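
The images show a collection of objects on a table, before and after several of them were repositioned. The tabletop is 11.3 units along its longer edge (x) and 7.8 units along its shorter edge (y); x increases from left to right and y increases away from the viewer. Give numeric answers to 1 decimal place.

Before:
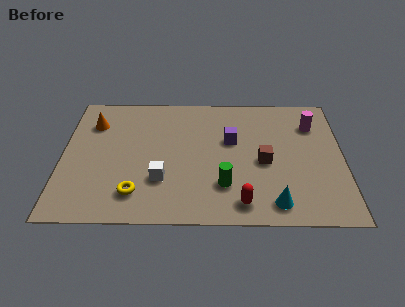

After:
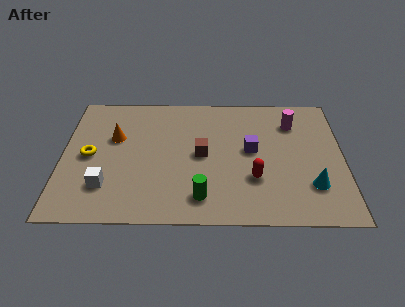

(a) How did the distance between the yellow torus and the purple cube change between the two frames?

+1.5

The distance was about 5.0 in the first image and 6.5 in the second, so they moved 1.5 units further apart.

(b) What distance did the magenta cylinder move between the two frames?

0.8

From (10.1, 5.8) to (9.3, 5.9), the magenta cylinder covered √(0.8² + 0.1²) ≈ 0.8 units.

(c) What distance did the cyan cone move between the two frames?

1.8

The cyan cone moved from about (8.5, 1.1) to (10.0, 2.1), a distance of √(1.5² + 1.0²) ≈ 1.8.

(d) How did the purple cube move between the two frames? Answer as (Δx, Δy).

(0.8, -0.6)

From the two frames, the purple cube sits at roughly (6.8, 4.8) before and (7.6, 4.2) after.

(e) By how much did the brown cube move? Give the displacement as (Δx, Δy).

(-2.5, 0.4)

The brown cube was at about (8.1, 3.5) and moved to about (5.6, 3.9).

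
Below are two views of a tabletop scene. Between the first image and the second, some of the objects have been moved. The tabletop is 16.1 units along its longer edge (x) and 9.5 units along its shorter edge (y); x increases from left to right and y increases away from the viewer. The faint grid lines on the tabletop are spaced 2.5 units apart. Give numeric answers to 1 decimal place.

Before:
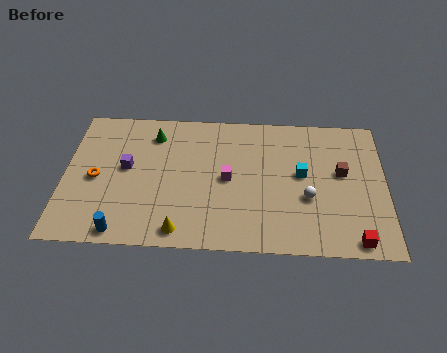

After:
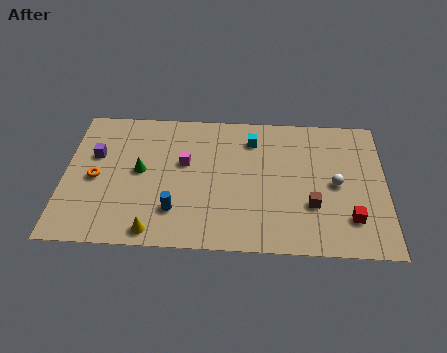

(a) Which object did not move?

the orange torus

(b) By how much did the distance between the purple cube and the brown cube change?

+0.5

The distance was about 10.8 in the first image and 11.3 in the second, so they moved 0.5 units further apart.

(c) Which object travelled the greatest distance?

the cyan cube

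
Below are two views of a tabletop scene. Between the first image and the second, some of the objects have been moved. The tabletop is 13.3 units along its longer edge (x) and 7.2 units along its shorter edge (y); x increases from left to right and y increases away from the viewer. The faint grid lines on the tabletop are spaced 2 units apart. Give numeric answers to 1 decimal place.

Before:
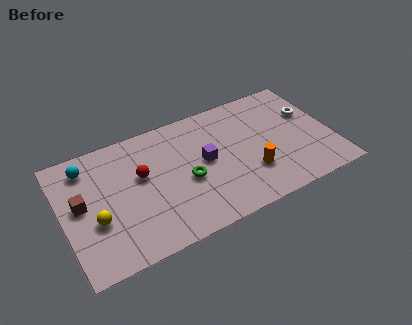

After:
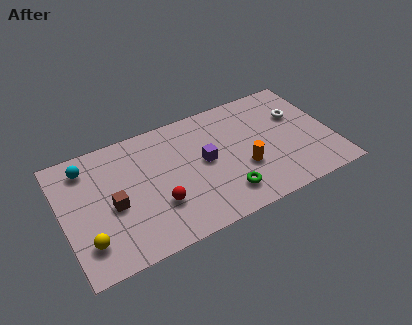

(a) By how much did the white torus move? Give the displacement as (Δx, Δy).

(-0.6, 0.1)

From the two frames, the white torus sits at roughly (12.4, 4.6) before and (11.8, 4.7) after.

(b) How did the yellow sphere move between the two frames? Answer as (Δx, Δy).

(-0.5, -1.0)

The yellow sphere started near (1.5, 2.7) and ended near (1.0, 1.7).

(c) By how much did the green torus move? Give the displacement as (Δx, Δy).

(1.7, -1.6)

The green torus started near (6.0, 3.1) and ended near (7.7, 1.5).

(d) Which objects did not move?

the purple cube and the cyan sphere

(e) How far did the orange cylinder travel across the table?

0.5

The orange cylinder moved from about (9.1, 2.2) to (8.8, 2.6), a distance of √(0.3² + 0.4²) ≈ 0.5.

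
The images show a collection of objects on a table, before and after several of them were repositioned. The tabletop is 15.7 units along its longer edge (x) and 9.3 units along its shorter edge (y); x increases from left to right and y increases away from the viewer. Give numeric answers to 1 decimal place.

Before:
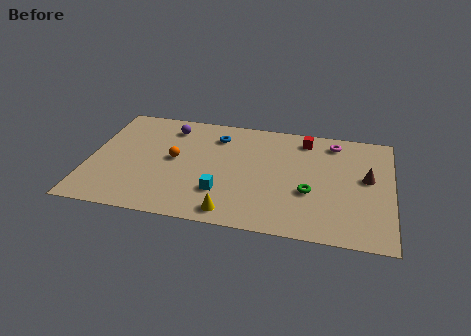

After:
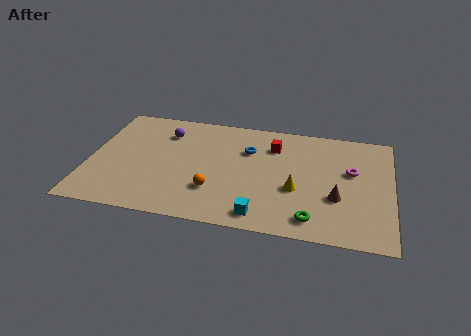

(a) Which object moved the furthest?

the yellow cone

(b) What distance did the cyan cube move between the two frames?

2.5

From (7.0, 2.6) to (9.1, 1.2), the cyan cube covered √(2.1² + 1.4²) ≈ 2.5 units.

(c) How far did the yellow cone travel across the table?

4.1

The yellow cone was near (7.6, 1.1) before and (10.8, 3.6) after, so it travelled √(3.2² + 2.5²) ≈ 4.1 units.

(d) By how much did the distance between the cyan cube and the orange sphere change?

-0.6

The distance was about 3.5 in the first image and 2.9 in the second, so they moved 0.6 units closer together.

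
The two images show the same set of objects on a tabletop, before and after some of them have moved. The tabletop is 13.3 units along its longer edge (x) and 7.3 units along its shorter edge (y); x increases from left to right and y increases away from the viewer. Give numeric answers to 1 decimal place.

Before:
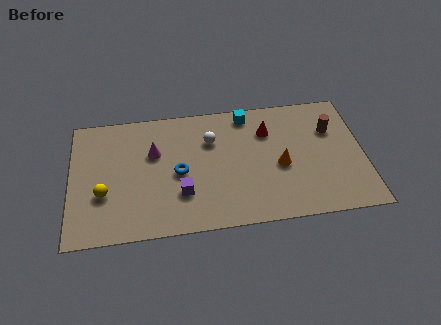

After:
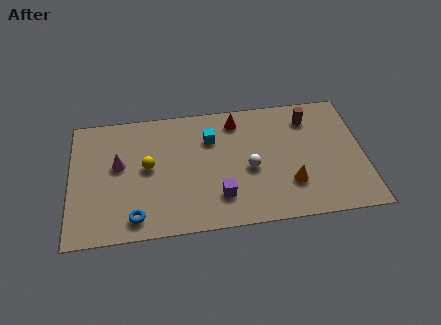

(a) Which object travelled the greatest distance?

the blue torus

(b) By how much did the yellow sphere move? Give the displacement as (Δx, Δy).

(2.0, 1.3)

From the two frames, the yellow sphere sits at roughly (1.5, 2.6) before and (3.5, 3.9) after.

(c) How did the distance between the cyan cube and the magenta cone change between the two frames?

-0.3

They were about 4.6 units apart before and 4.3 after — 0.3 units closer together.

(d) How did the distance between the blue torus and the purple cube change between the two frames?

+2.7

They were about 1.2 units apart before and 3.9 after — 2.7 units further apart.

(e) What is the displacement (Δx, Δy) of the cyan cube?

(-1.7, -1.2)

From the two frames, the cyan cube sits at roughly (8.1, 6.4) before and (6.4, 5.2) after.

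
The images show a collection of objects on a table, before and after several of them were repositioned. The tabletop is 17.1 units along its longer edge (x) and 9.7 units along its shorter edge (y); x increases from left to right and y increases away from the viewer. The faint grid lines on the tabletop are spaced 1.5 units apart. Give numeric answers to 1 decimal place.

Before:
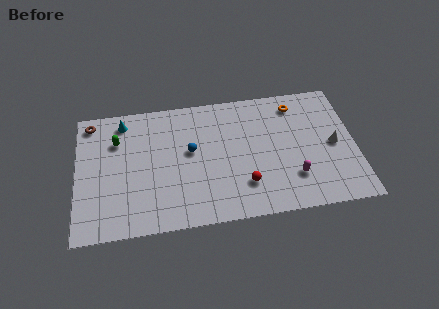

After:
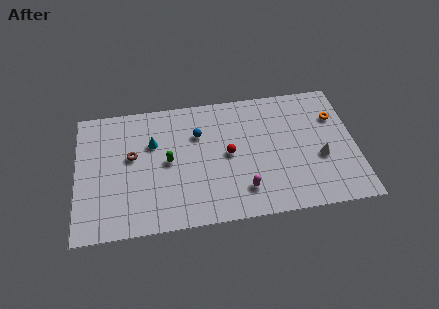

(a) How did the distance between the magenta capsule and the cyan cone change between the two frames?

-4.9

They were about 11.8 units apart before and 6.9 after — 4.9 units closer together.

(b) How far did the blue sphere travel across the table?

1.3

From (7.0, 5.5) to (7.5, 6.7), the blue sphere covered √(0.5² + 1.2²) ≈ 1.3 units.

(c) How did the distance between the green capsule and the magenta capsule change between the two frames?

-6.2

They were about 11.5 units apart before and 5.3 after — 6.2 units closer together.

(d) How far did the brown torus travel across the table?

3.8

From (0.9, 8.5) to (3.4, 5.6), the brown torus covered √(2.5² + 2.9²) ≈ 3.8 units.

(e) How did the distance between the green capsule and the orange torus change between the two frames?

-0.6

The distance was about 11.2 in the first image and 10.6 in the second, so they moved 0.6 units closer together.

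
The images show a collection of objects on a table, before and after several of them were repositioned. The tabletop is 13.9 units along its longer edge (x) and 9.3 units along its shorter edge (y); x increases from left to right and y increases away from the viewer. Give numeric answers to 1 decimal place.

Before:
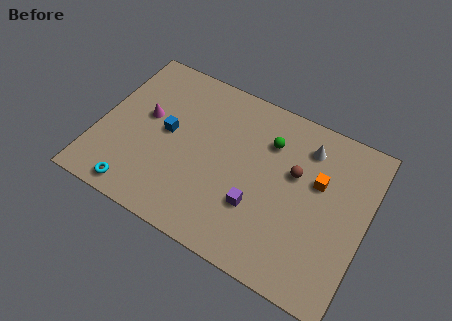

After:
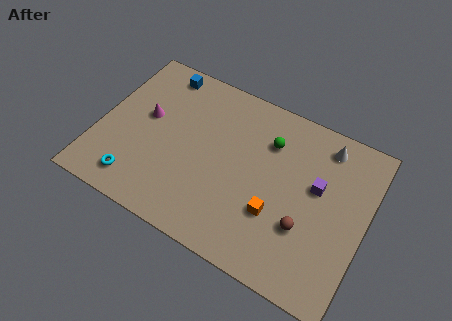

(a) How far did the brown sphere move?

2.8

From (10.1, 5.7) to (11.0, 3.1), the brown sphere covered √(0.9² + 2.6²) ≈ 2.8 units.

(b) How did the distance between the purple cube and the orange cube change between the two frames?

-1.0

The distance was about 4.0 in the first image and 3.0 in the second, so they moved 1.0 units closer together.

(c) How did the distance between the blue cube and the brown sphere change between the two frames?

+3.2

They were about 6.6 units apart before and 9.8 after — 3.2 units further apart.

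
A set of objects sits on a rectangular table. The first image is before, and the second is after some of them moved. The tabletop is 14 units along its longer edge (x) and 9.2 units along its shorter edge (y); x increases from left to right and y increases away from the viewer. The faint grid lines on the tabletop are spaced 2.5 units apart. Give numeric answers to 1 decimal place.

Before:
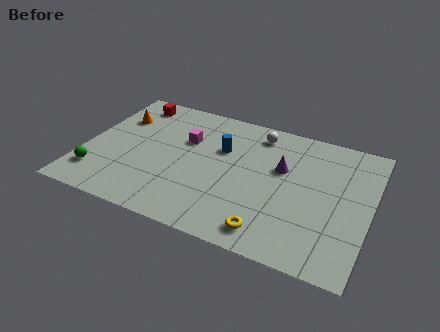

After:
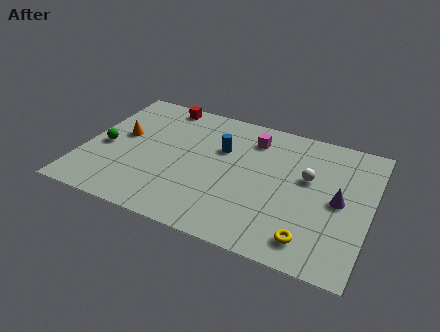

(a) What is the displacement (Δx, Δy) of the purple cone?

(2.9, -1.2)

The purple cone was at about (9.6, 5.7) and moved to about (12.5, 4.5).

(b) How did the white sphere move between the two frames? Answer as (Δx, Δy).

(2.7, -2.3)

The white sphere was at about (8.2, 7.8) and moved to about (10.9, 5.5).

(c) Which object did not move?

the blue cylinder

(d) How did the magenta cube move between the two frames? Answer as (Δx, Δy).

(3.2, 1.3)

From the two frames, the magenta cube sits at roughly (4.8, 6.0) before and (8.0, 7.3) after.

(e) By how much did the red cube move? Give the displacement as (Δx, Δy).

(1.5, 0.4)

The red cube started near (1.8, 7.9) and ended near (3.3, 8.3).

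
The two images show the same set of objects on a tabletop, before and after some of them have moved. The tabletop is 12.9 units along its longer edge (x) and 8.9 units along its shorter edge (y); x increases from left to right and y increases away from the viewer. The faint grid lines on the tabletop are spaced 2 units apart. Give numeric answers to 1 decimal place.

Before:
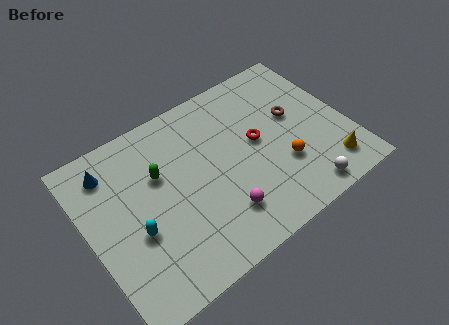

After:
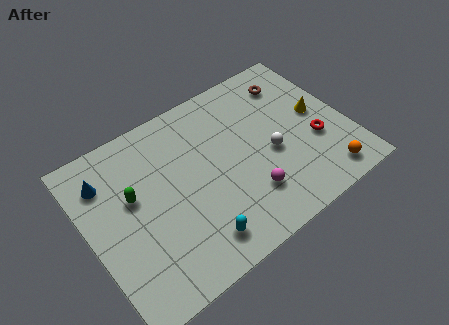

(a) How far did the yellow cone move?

3.1

From (11.5, 1.6) to (11.6, 4.7), the yellow cone covered √(0.1² + 3.1²) ≈ 3.1 units.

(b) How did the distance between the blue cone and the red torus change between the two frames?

+3.2

The distance was about 7.4 in the first image and 10.6 in the second, so they moved 3.2 units further apart.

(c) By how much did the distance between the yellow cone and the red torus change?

-2.9

They were about 4.4 units apart before and 1.5 after — 2.9 units closer together.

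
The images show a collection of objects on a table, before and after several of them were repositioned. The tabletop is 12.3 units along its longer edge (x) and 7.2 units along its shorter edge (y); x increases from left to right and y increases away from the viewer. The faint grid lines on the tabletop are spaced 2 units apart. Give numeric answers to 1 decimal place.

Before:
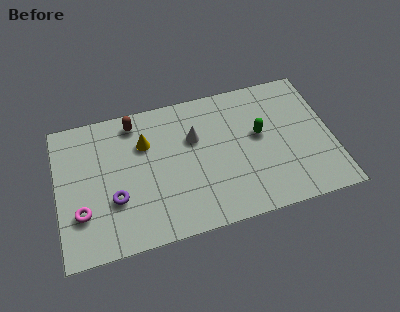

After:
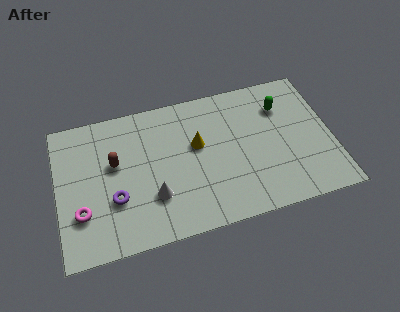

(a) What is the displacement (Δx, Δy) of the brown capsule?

(-1.0, -1.9)

From the two frames, the brown capsule sits at roughly (3.6, 6.2) before and (2.6, 4.3) after.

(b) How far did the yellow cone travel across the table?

2.4

From (4.0, 5.0) to (6.3, 4.3), the yellow cone covered √(2.3² + 0.7²) ≈ 2.4 units.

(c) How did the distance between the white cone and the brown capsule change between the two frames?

-0.4

They were about 3.0 units apart before and 2.6 after — 0.4 units closer together.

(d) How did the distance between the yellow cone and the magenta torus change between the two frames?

+1.6

They were about 4.1 units apart before and 5.7 after — 1.6 units further apart.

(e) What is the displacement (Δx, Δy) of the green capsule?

(1.1, 1.2)

The green capsule started near (9.1, 4.1) and ended near (10.2, 5.3).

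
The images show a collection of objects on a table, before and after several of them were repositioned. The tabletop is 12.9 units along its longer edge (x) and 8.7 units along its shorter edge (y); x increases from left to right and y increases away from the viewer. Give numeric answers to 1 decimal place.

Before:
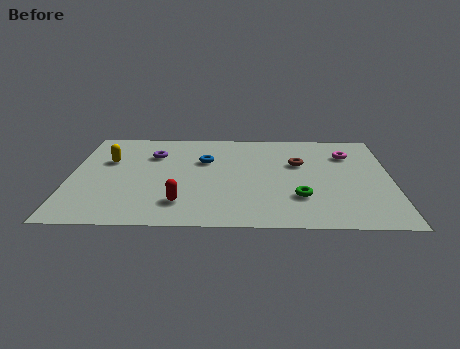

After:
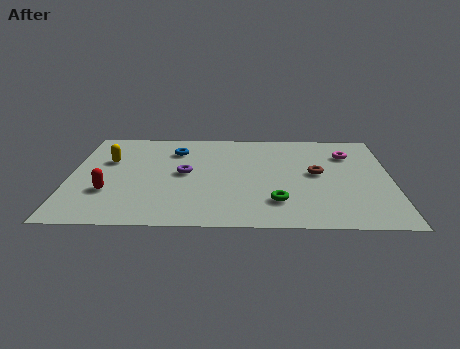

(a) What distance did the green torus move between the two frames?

1.0

From (9.2, 2.5) to (8.3, 2.1), the green torus covered √(0.9² + 0.4²) ≈ 1.0 units.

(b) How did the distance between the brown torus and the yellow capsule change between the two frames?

+0.8

The distance was about 7.7 in the first image and 8.5 in the second, so they moved 0.8 units further apart.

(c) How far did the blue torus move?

1.5

The blue torus moved from about (5.4, 5.7) to (4.2, 6.6), a distance of √(1.2² + 0.9²) ≈ 1.5.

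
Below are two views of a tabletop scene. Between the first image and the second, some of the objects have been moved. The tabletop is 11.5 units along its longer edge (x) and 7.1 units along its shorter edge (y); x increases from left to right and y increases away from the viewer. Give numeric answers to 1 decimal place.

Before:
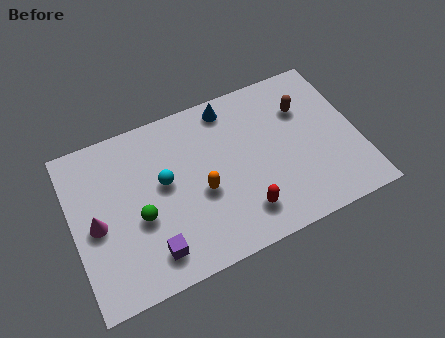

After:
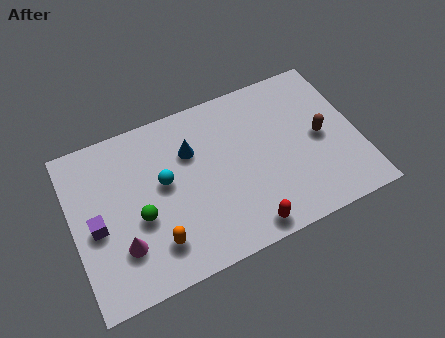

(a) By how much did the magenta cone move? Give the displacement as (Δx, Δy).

(0.9, -1.3)

The magenta cone was at about (0.9, 3.3) and moved to about (1.8, 2.0).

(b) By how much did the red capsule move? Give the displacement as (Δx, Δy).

(0.0, -0.7)

The red capsule started near (6.6, 1.5) and ended near (6.6, 0.8).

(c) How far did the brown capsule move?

1.6

The brown capsule moved from about (9.5, 5.0) to (10.0, 3.5), a distance of √(0.5² + 1.5²) ≈ 1.6.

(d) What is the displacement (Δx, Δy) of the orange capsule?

(-2.0, -1.4)

From the two frames, the orange capsule sits at roughly (5.1, 3.0) before and (3.1, 1.6) after.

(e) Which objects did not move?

the green sphere and the cyan sphere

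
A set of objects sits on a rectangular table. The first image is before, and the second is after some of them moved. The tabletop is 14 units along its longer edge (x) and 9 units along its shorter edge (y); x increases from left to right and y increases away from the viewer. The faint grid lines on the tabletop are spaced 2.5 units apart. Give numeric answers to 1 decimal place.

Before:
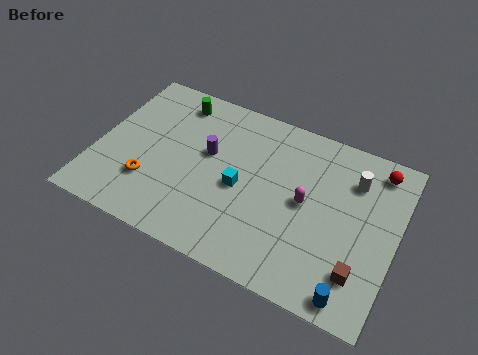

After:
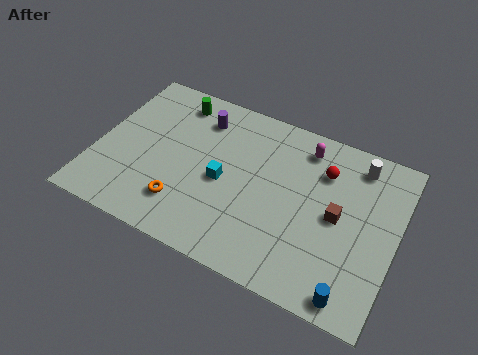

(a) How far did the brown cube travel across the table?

2.7

The brown cube was near (12.6, 2.1) before and (11.3, 4.5) after, so it travelled √(1.3² + 2.4²) ≈ 2.7 units.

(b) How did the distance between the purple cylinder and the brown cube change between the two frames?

-0.9

Before: roughly 8.2 units apart; after: 7.3. That's 0.9 units closer together.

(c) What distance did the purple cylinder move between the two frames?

1.9

From (5.1, 5.3) to (4.5, 7.1), the purple cylinder covered √(0.6² + 1.8²) ≈ 1.9 units.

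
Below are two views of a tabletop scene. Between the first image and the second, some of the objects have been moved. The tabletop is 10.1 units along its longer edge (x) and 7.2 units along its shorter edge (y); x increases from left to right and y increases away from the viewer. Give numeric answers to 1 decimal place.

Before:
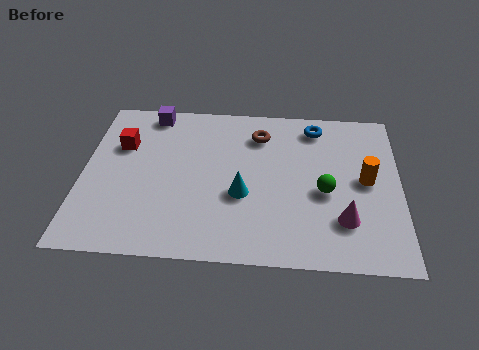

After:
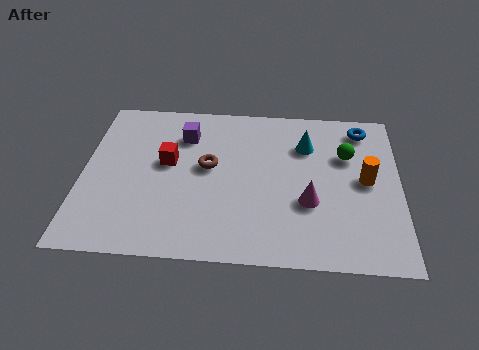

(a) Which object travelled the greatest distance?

the cyan cone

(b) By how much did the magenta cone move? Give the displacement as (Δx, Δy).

(-1.1, 0.7)

The magenta cone was at about (8.3, 1.9) and moved to about (7.2, 2.6).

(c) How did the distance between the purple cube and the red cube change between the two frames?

-0.4

Before: roughly 1.8 units apart; after: 1.4. That's 0.4 units closer together.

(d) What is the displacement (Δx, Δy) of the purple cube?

(1.1, -1.0)

From the two frames, the purple cube sits at roughly (2.1, 6.4) before and (3.2, 5.4) after.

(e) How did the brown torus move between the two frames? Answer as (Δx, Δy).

(-1.6, -1.6)

The brown torus started near (5.6, 5.6) and ended near (4.0, 4.0).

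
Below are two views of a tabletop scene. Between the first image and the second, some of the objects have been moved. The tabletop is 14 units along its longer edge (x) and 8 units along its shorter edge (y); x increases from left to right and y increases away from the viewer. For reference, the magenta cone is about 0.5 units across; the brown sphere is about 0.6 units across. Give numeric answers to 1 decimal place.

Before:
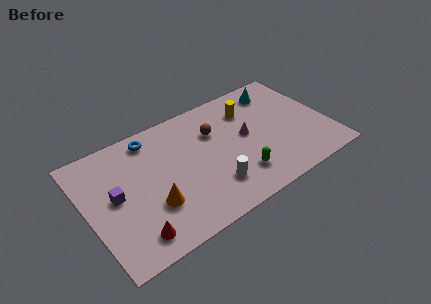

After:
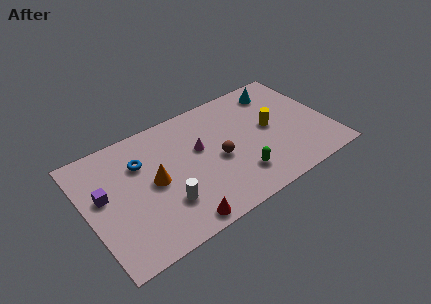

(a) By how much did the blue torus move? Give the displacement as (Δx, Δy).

(-0.8, -1.3)

The blue torus was at about (4.1, 6.9) and moved to about (3.3, 5.6).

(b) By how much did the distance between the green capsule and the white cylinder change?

+2.7

They were about 1.5 units apart before and 4.2 after — 2.7 units further apart.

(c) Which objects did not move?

the green capsule and the cyan cone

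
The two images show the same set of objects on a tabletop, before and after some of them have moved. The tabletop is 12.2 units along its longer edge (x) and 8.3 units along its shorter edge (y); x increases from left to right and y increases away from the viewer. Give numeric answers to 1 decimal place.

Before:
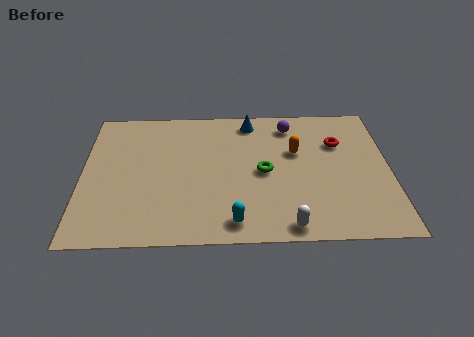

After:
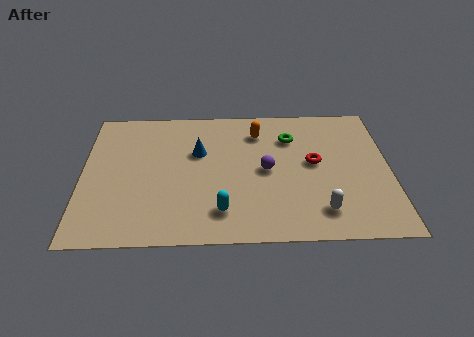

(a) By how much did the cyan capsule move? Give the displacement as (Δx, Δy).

(-0.5, 0.6)

From the two frames, the cyan capsule sits at roughly (6.0, 1.1) before and (5.5, 1.7) after.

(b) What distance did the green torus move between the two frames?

2.4

The green torus moved from about (7.2, 4.0) to (8.3, 6.1), a distance of √(1.1² + 2.1²) ≈ 2.4.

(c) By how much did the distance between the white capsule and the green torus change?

+1.3

They were about 3.3 units apart before and 4.6 after — 1.3 units further apart.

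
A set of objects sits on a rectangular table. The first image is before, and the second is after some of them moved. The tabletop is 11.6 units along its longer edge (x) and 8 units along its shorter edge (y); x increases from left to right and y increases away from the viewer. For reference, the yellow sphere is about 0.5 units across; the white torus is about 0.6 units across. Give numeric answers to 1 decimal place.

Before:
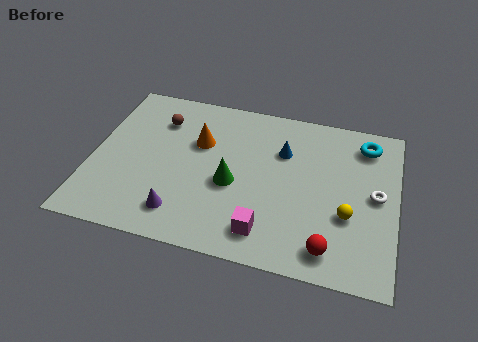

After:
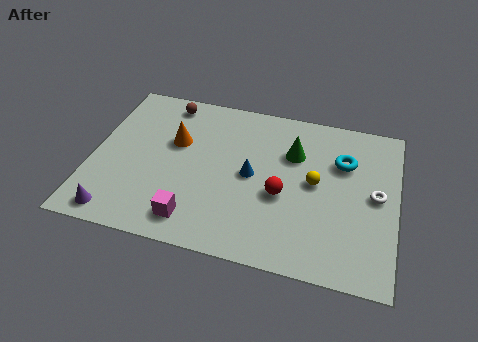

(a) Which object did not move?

the white torus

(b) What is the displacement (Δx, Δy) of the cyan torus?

(-0.8, -1.1)

The cyan torus was at about (10.3, 6.6) and moved to about (9.5, 5.5).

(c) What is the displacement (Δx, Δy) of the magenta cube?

(-2.7, -0.1)

From the two frames, the magenta cube sits at roughly (6.8, 1.4) before and (4.1, 1.3) after.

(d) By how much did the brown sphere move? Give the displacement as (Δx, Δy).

(0.2, 1.0)

The brown sphere started near (2.4, 6.0) and ended near (2.6, 7.0).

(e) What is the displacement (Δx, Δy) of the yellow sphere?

(-1.3, 1.3)

The yellow sphere was at about (9.8, 2.9) and moved to about (8.5, 4.2).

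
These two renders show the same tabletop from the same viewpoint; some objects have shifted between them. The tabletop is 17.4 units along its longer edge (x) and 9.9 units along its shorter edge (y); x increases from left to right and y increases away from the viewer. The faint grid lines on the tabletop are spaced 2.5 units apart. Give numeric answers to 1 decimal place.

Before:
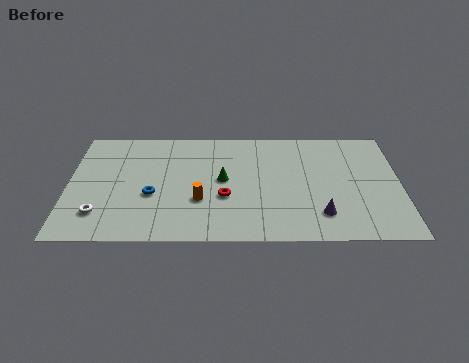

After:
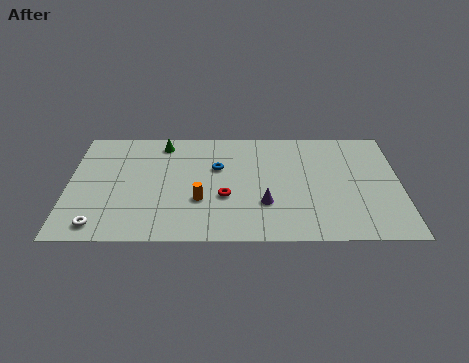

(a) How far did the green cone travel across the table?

4.6

From (8.1, 5.2) to (4.9, 8.5), the green cone covered √(3.2² + 3.3²) ≈ 4.6 units.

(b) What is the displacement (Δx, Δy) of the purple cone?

(-2.9, 0.9)

From the two frames, the purple cone sits at roughly (13.2, 2.2) before and (10.3, 3.1) after.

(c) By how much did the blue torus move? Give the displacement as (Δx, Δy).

(3.4, 2.4)

The blue torus started near (4.4, 3.9) and ended near (7.8, 6.3).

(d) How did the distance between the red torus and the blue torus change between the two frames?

-1.2

They were about 3.8 units apart before and 2.6 after — 1.2 units closer together.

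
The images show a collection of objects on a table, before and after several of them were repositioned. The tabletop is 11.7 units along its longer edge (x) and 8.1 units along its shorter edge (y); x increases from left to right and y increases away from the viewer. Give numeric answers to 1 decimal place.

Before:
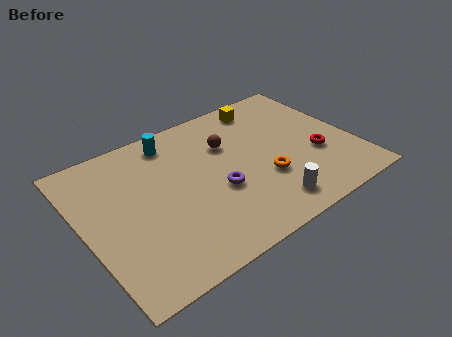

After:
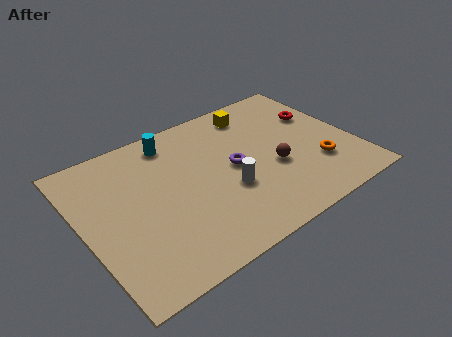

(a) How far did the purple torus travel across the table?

1.3

From (5.6, 3.2) to (6.5, 4.1), the purple torus covered √(0.9² + 0.9²) ≈ 1.3 units.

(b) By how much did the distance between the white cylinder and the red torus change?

+2.0

The distance was about 3.1 in the first image and 5.1 in the second, so they moved 2.0 units further apart.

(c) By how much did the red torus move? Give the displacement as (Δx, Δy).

(0.6, 2.3)

The red torus started near (10.0, 3.0) and ended near (10.6, 5.3).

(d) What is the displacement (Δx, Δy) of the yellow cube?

(-0.5, -0.2)

The yellow cube was at about (8.5, 7.0) and moved to about (8.0, 6.8).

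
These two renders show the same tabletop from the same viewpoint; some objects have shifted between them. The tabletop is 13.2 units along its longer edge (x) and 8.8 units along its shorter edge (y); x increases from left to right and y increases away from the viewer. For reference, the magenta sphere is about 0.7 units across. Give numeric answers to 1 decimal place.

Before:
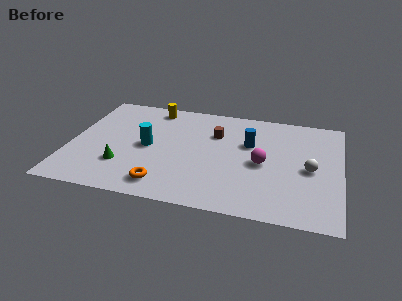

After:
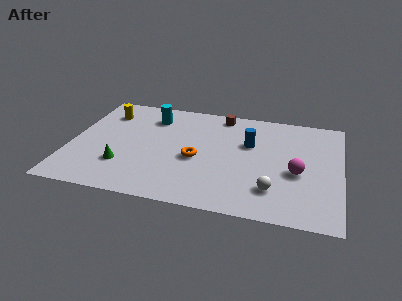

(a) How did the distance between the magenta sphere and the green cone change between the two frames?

+1.6

The distance was about 6.9 in the first image and 8.5 in the second, so they moved 1.6 units further apart.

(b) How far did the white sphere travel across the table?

2.6

The white sphere moved from about (11.7, 4.1) to (10.0, 2.1), a distance of √(1.7² + 2.0²) ≈ 2.6.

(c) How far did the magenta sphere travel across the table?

1.7

The magenta sphere moved from about (9.4, 4.1) to (11.1, 3.7), a distance of √(1.7² + 0.4²) ≈ 1.7.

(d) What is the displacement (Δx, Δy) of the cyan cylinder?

(0.0, 2.6)

The cyan cylinder started near (3.8, 4.3) and ended near (3.8, 6.9).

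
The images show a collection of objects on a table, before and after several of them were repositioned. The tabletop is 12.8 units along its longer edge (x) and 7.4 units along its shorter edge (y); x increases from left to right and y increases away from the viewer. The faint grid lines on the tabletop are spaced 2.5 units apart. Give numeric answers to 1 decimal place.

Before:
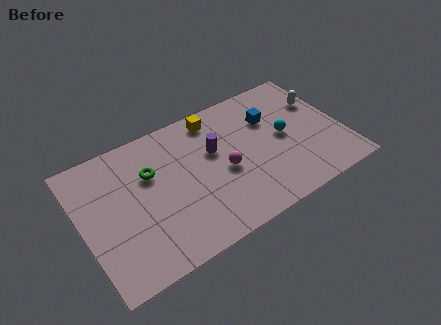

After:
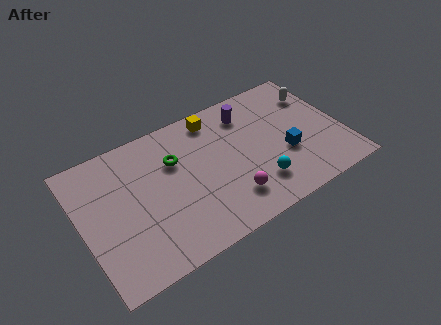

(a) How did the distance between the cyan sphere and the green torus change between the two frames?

-1.8

The distance was about 6.6 in the first image and 4.8 in the second, so they moved 1.8 units closer together.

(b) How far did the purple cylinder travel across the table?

2.3

From (6.6, 4.6) to (8.5, 5.9), the purple cylinder covered √(1.9² + 1.3²) ≈ 2.3 units.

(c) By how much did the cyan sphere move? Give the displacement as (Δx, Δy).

(-1.7, -2.0)

The cyan sphere was at about (10.0, 3.8) and moved to about (8.3, 1.8).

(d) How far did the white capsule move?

0.5

The white capsule moved from about (12.0, 5.0) to (11.9, 5.5), a distance of √(0.1² + 0.5²) ≈ 0.5.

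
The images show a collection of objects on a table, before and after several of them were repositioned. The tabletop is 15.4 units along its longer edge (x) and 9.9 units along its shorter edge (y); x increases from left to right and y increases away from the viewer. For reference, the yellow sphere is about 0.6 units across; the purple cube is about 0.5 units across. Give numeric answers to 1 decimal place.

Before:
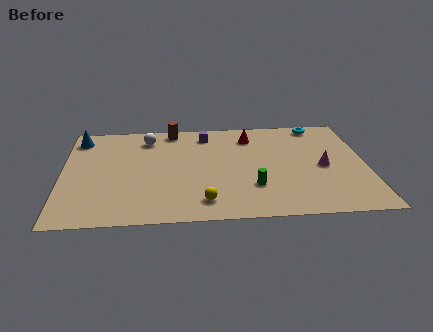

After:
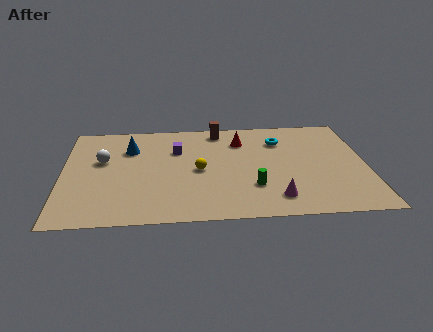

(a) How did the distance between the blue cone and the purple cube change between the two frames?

-4.1

They were about 6.5 units apart before and 2.4 after — 4.1 units closer together.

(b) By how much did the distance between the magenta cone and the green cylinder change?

-2.4

Before: roughly 4.0 units apart; after: 1.6. That's 2.4 units closer together.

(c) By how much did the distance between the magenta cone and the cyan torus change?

+1.3

Before: roughly 4.3 units apart; after: 5.6. That's 1.3 units further apart.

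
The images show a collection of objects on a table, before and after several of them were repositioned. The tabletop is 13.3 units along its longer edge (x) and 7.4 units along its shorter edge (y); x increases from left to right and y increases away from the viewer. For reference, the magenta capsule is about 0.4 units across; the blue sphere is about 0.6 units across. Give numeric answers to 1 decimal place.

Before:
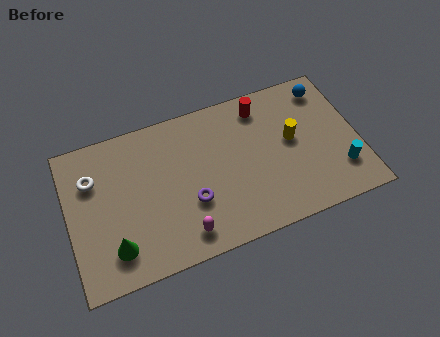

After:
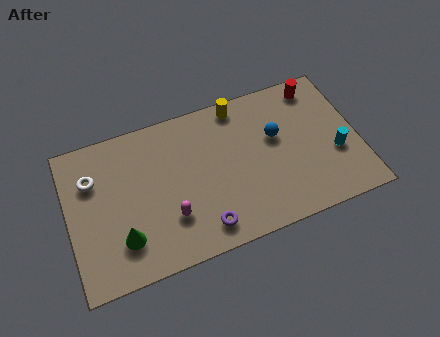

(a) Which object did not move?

the white torus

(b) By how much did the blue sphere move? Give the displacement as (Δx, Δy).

(-2.5, -1.7)

The blue sphere started near (12.1, 6.2) and ended near (9.6, 4.5).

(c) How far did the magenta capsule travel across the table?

1.1

The magenta capsule was near (5.0, 1.2) before and (4.5, 2.2) after, so it travelled √(0.5² + 1.0²) ≈ 1.1 units.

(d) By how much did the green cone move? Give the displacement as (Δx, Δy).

(0.4, 0.3)

The green cone was at about (1.9, 1.6) and moved to about (2.3, 1.9).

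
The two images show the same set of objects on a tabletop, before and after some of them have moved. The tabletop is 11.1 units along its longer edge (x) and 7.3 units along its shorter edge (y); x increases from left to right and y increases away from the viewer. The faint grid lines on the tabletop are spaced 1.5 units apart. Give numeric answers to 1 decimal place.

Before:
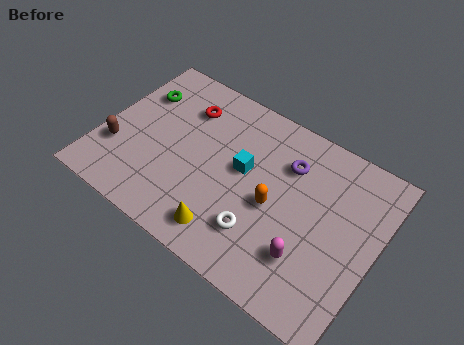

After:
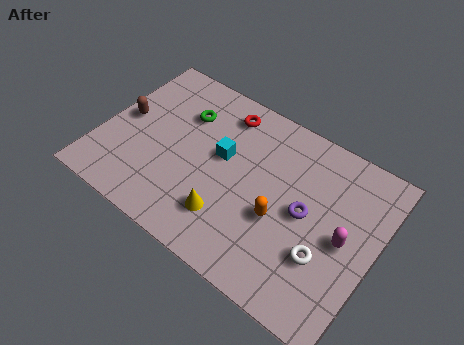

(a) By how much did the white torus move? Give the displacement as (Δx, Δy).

(2.5, 0.5)

The white torus was at about (6.8, 1.9) and moved to about (9.3, 2.4).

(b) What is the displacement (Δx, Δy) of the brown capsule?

(0.0, 1.5)

The brown capsule started near (0.8, 2.3) and ended near (0.8, 3.8).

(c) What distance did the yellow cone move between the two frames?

0.6

The yellow cone was near (5.6, 1.2) before and (5.5, 1.8) after, so it travelled √(0.1² + 0.6²) ≈ 0.6 units.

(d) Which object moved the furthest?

the white torus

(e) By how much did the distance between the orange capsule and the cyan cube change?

+1.3

The distance was about 1.6 in the first image and 2.9 in the second, so they moved 1.3 units further apart.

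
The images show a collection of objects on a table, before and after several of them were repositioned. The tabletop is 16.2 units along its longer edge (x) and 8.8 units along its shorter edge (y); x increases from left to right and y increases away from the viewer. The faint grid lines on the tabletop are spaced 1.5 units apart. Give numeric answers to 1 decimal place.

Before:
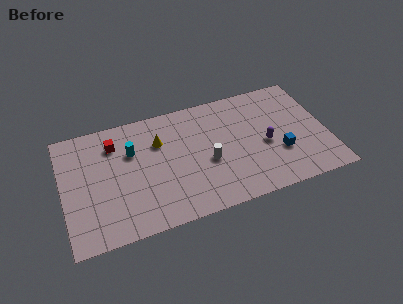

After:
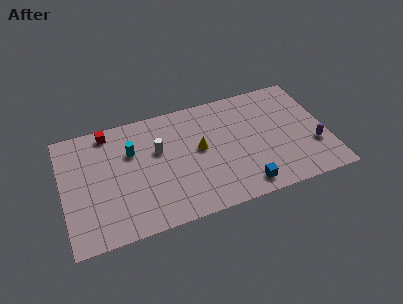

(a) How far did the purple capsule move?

3.1

The purple capsule moved from about (12.4, 3.9) to (15.3, 2.9), a distance of √(2.9² + 1.0²) ≈ 3.1.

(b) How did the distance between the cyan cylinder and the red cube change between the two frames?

+1.0

Before: roughly 1.3 units apart; after: 2.3. That's 1.0 units further apart.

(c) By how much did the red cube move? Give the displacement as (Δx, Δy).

(-0.3, 1.0)

The red cube started near (3.3, 6.8) and ended near (3.0, 7.8).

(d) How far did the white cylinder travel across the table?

3.4

The white cylinder was near (8.8, 3.7) before and (5.9, 5.5) after, so it travelled √(2.9² + 1.8²) ≈ 3.4 units.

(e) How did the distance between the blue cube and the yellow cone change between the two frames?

-3.5

Before: roughly 7.8 units apart; after: 4.3. That's 3.5 units closer together.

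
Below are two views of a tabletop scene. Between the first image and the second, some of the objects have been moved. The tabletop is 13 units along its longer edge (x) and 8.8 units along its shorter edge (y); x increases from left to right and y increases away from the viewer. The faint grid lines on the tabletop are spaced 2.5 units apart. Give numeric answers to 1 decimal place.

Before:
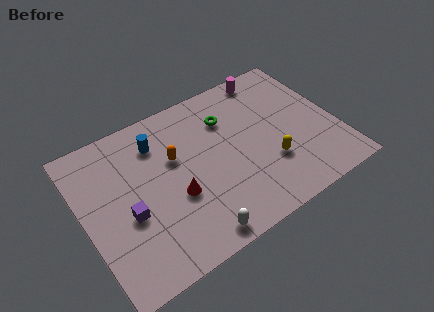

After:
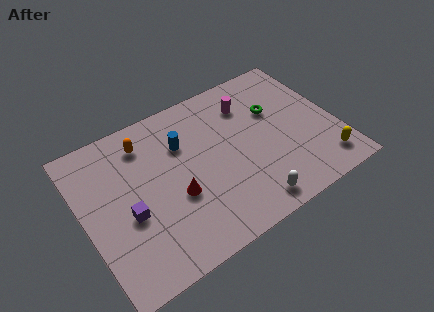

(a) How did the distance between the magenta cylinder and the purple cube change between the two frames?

-1.7

The distance was about 9.2 in the first image and 7.5 in the second, so they moved 1.7 units closer together.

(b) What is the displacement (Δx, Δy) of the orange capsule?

(-1.3, 1.6)

The orange capsule started near (4.8, 5.5) and ended near (3.5, 7.1).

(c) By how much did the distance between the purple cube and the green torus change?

+2.0

They were about 6.3 units apart before and 8.3 after — 2.0 units further apart.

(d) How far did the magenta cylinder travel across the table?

1.8

The magenta cylinder moved from about (10.2, 7.9) to (8.9, 6.7), a distance of √(1.3² + 1.2²) ≈ 1.8.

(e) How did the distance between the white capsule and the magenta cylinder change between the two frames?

-3.0

Before: roughly 8.7 units apart; after: 5.7. That's 3.0 units closer together.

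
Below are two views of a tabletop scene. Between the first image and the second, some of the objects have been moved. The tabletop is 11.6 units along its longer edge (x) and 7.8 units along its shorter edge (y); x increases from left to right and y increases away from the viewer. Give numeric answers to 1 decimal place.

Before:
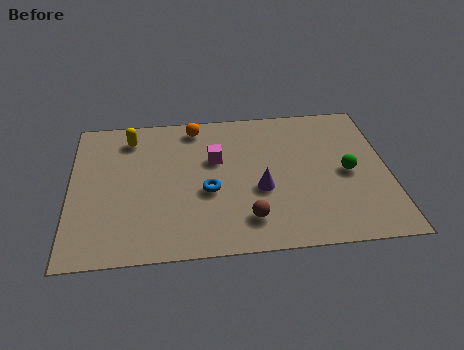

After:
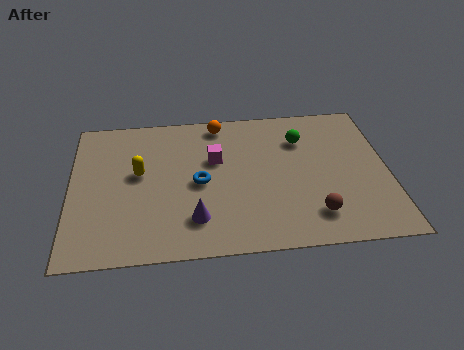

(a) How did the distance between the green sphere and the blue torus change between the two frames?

-0.8

The distance was about 5.1 in the first image and 4.3 in the second, so they moved 0.8 units closer together.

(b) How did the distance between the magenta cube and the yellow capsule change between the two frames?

-0.6

Before: roughly 3.4 units apart; after: 2.8. That's 0.6 units closer together.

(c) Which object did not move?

the magenta cube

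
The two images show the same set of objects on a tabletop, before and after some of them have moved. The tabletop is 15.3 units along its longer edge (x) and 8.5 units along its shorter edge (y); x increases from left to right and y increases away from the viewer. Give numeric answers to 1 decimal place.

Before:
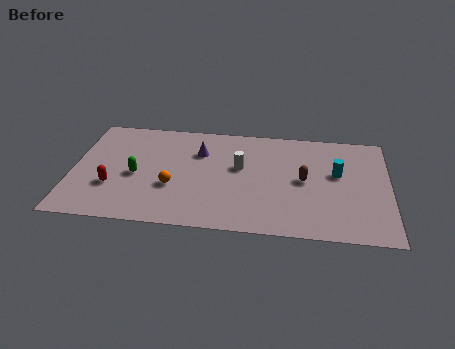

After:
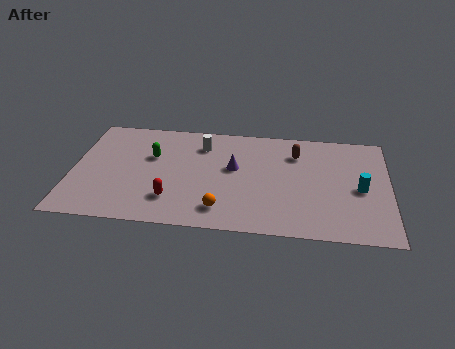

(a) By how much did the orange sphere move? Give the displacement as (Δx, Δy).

(2.4, -1.5)

From the two frames, the orange sphere sits at roughly (4.9, 3.1) before and (7.3, 1.6) after.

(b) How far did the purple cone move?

2.0

From (6.1, 6.0) to (7.8, 4.9), the purple cone covered √(1.7² + 1.1²) ≈ 2.0 units.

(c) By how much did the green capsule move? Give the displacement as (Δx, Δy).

(0.7, 1.6)

The green capsule started near (3.1, 3.8) and ended near (3.8, 5.4).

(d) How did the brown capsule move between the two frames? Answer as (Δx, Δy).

(-0.4, 2.1)

From the two frames, the brown capsule sits at roughly (11.2, 4.3) before and (10.8, 6.4) after.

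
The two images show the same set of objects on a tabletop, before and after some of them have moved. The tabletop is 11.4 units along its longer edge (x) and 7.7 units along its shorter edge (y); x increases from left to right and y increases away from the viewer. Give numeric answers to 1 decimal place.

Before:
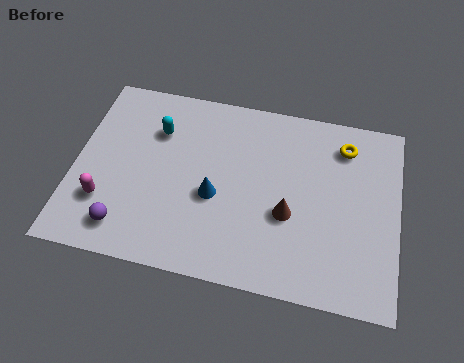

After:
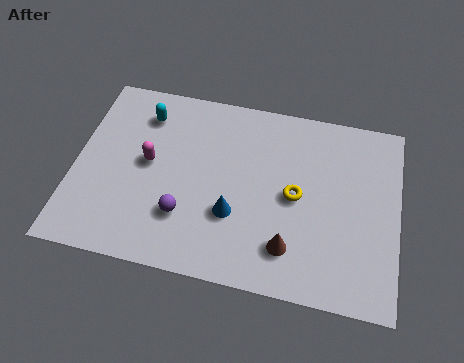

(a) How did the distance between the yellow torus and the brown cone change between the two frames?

-1.6

The distance was about 3.7 in the first image and 2.1 in the second, so they moved 1.6 units closer together.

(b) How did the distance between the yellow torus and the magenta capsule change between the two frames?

-3.9

They were about 9.1 units apart before and 5.2 after — 3.9 units closer together.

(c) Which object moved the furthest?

the yellow torus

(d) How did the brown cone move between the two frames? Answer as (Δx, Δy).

(0.1, -1.3)

The brown cone started near (7.6, 3.0) and ended near (7.7, 1.7).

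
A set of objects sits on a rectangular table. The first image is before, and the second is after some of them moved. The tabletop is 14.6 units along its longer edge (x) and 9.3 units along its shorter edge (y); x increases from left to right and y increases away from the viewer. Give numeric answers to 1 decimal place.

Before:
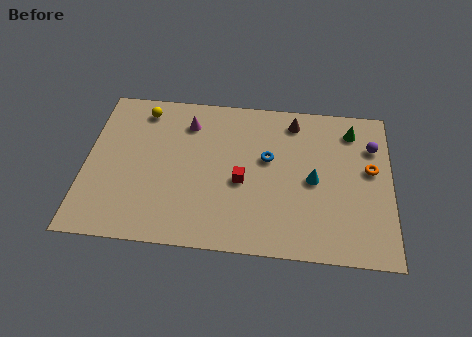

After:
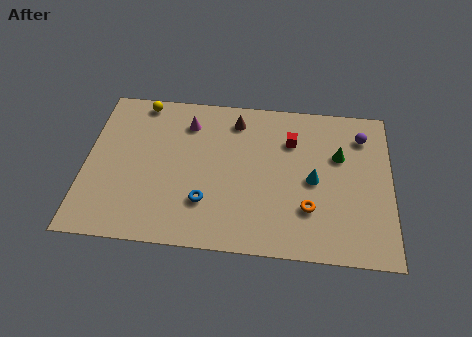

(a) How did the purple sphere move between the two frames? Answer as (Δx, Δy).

(-0.5, 0.6)

The purple sphere started near (13.7, 6.7) and ended near (13.2, 7.3).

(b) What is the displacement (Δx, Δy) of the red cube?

(2.3, 2.7)

The red cube started near (7.5, 4.0) and ended near (9.8, 6.7).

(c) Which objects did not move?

the cyan cone and the magenta cone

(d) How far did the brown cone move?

2.8

From (9.9, 7.9) to (7.1, 7.7), the brown cone covered √(2.8² + 0.2²) ≈ 2.8 units.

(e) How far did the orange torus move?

3.9

The orange torus moved from about (13.6, 5.3) to (10.7, 2.7), a distance of √(2.9² + 2.6²) ≈ 3.9.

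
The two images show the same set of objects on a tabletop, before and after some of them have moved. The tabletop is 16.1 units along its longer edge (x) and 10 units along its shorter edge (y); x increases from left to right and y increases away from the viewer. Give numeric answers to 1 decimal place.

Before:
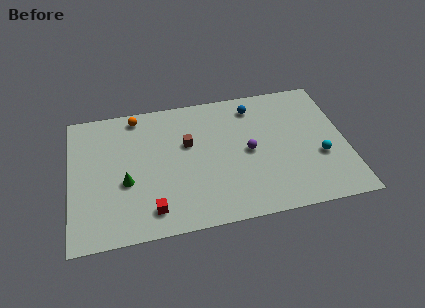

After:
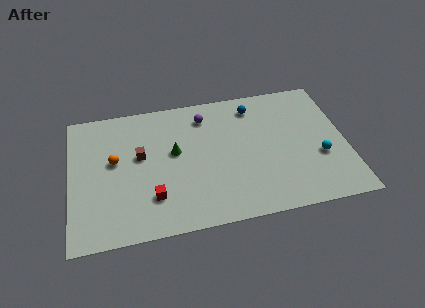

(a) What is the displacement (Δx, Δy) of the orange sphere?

(-1.4, -3.2)

From the two frames, the orange sphere sits at roughly (4.0, 8.9) before and (2.6, 5.7) after.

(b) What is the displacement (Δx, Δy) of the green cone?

(2.9, 1.7)

From the two frames, the green cone sits at roughly (3.2, 4.0) before and (6.1, 5.7) after.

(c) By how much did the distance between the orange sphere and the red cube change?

-3.5

Before: roughly 7.2 units apart; after: 3.7. That's 3.5 units closer together.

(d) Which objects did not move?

the cyan sphere and the blue sphere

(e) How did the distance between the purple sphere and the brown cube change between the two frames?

+0.8

The distance was about 3.7 in the first image and 4.5 in the second, so they moved 0.8 units further apart.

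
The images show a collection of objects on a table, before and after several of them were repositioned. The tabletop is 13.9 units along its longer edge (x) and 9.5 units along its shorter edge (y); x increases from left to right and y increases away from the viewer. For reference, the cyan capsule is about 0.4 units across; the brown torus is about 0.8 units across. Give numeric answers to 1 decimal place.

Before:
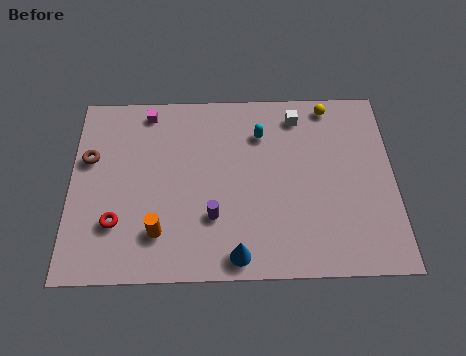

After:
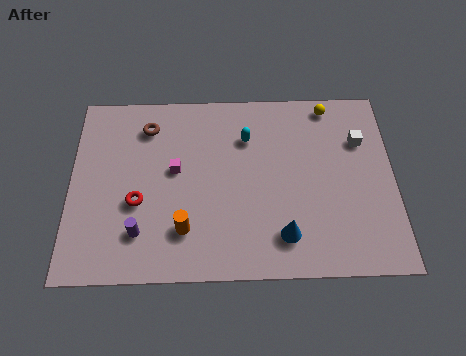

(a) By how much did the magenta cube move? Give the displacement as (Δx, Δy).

(1.2, -3.1)

The magenta cube started near (3.3, 8.4) and ended near (4.5, 5.3).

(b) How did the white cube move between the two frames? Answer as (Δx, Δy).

(2.7, -1.4)

From the two frames, the white cube sits at roughly (9.8, 8.0) before and (12.5, 6.6) after.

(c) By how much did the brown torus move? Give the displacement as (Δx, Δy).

(2.5, 1.6)

From the two frames, the brown torus sits at roughly (0.8, 6.0) before and (3.3, 7.6) after.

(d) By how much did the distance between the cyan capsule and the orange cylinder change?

-1.3

The distance was about 6.6 in the first image and 5.3 in the second, so they moved 1.3 units closer together.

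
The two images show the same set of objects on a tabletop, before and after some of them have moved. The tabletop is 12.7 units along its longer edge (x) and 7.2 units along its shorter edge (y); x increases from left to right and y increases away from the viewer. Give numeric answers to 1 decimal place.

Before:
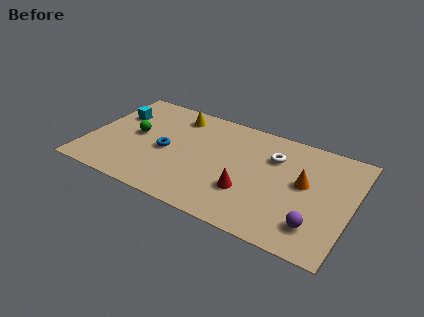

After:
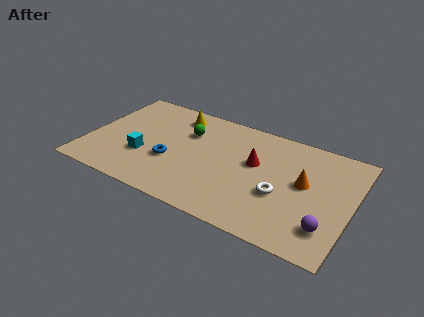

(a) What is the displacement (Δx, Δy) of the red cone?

(0.1, 2.0)

From the two frames, the red cone sits at roughly (7.9, 2.3) before and (8.0, 4.3) after.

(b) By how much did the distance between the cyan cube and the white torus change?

-1.1

They were about 7.7 units apart before and 6.6 after — 1.1 units closer together.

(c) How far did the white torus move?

2.4

From (8.8, 5.1) to (9.4, 2.8), the white torus covered √(0.6² + 2.3²) ≈ 2.4 units.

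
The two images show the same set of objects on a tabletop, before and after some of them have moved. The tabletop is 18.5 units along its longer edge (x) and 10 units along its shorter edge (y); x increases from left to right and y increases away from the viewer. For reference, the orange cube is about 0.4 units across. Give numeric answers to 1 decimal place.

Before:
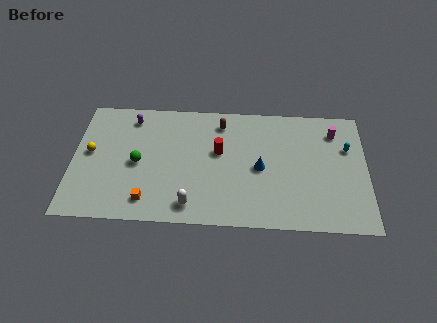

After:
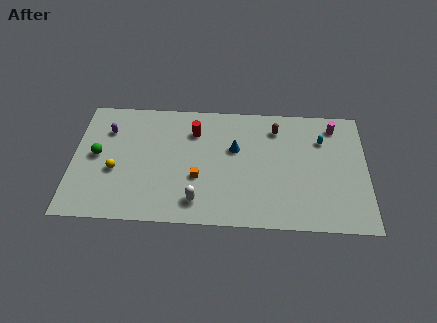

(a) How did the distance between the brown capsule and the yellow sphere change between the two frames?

+2.2

They were about 8.7 units apart before and 10.9 after — 2.2 units further apart.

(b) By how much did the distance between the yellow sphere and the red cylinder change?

-2.1

The distance was about 8.1 in the first image and 6.0 in the second, so they moved 2.1 units closer together.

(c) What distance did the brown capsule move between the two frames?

3.5

The brown capsule moved from about (9.3, 8.3) to (12.8, 8.0), a distance of √(3.5² + 0.3²) ≈ 3.5.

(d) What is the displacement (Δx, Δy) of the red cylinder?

(-1.6, 1.6)

The red cylinder was at about (9.2, 5.9) and moved to about (7.6, 7.5).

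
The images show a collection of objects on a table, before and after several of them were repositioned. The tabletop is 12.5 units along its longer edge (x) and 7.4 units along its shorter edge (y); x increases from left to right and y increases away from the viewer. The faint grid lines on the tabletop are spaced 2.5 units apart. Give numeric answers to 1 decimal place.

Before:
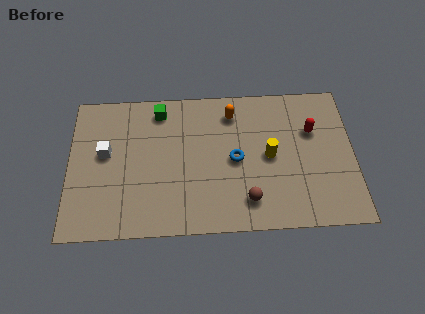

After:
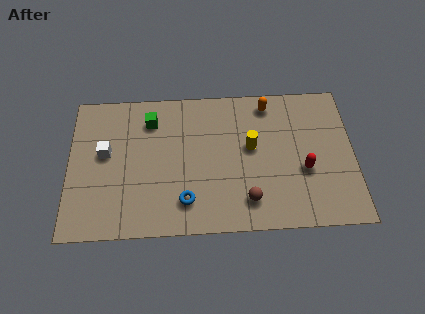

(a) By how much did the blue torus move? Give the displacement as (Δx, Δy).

(-2.2, -2.0)

The blue torus was at about (7.3, 3.6) and moved to about (5.1, 1.6).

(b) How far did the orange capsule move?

1.6

The orange capsule moved from about (7.2, 6.0) to (8.8, 6.4), a distance of √(1.6² + 0.4²) ≈ 1.6.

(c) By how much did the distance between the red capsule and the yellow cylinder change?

+0.4

Before: roughly 2.2 units apart; after: 2.6. That's 0.4 units further apart.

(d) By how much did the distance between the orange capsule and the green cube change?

+2.0

Before: roughly 3.2 units apart; after: 5.2. That's 2.0 units further apart.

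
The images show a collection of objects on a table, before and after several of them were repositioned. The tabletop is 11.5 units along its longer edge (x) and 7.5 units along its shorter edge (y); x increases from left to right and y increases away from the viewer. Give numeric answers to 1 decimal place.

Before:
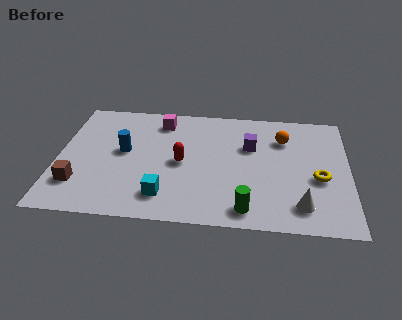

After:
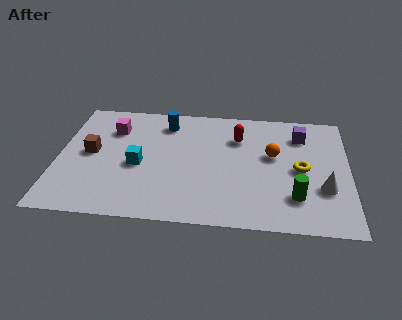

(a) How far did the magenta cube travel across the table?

2.0

The magenta cube was near (4.0, 6.2) before and (2.1, 5.5) after, so it travelled √(1.9² + 0.7²) ≈ 2.0 units.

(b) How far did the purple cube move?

2.2

The purple cube was near (7.6, 4.9) before and (9.6, 5.8) after, so it travelled √(2.0² + 0.9²) ≈ 2.2 units.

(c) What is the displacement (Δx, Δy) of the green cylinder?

(1.9, 0.9)

The green cylinder was at about (7.5, 1.0) and moved to about (9.4, 1.9).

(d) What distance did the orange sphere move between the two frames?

1.2

The orange sphere was near (8.9, 5.5) before and (8.5, 4.4) after, so it travelled √(0.4² + 1.1²) ≈ 1.2 units.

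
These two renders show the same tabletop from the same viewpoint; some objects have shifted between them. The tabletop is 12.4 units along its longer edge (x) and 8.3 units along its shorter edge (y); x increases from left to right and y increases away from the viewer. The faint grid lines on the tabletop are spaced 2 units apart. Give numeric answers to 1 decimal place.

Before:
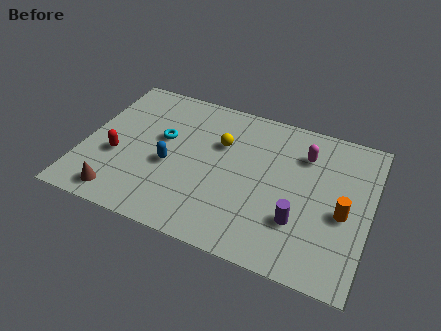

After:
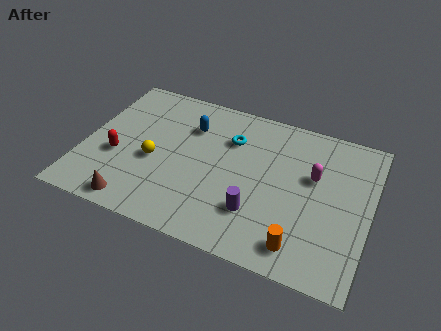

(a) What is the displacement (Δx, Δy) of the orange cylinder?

(-1.6, -2.3)

The orange cylinder was at about (11.3, 3.6) and moved to about (9.7, 1.3).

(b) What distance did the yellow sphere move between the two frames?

3.4

The yellow sphere was near (5.8, 5.5) before and (3.1, 3.5) after, so it travelled √(2.7² + 2.0²) ≈ 3.4 units.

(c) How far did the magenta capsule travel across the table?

1.2

The magenta capsule was near (9.4, 6.2) before and (9.9, 5.1) after, so it travelled √(0.5² + 1.1²) ≈ 1.2 units.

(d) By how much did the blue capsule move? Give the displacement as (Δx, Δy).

(0.6, 2.5)

The blue capsule started near (3.8, 3.5) and ended near (4.4, 6.0).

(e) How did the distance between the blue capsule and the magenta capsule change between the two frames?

-0.6

The distance was about 6.2 in the first image and 5.6 in the second, so they moved 0.6 units closer together.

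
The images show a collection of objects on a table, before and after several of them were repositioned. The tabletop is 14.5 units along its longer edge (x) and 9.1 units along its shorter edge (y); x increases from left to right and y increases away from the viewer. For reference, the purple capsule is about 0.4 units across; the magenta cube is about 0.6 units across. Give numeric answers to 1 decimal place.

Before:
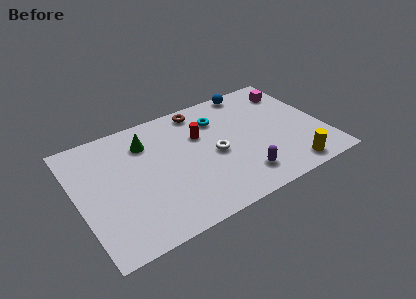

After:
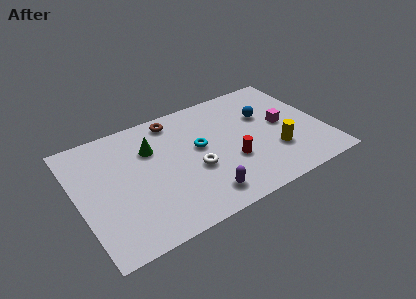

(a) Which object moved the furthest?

the red cylinder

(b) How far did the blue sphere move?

2.4

The blue sphere moved from about (10.9, 8.3) to (11.3, 5.9), a distance of √(0.4² + 2.4²) ≈ 2.4.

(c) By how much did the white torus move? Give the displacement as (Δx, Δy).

(-1.3, -0.6)

The white torus was at about (8.0, 4.2) and moved to about (6.7, 3.6).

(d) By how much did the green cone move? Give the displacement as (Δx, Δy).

(0.2, -0.6)

From the two frames, the green cone sits at roughly (4.3, 6.9) before and (4.5, 6.3) after.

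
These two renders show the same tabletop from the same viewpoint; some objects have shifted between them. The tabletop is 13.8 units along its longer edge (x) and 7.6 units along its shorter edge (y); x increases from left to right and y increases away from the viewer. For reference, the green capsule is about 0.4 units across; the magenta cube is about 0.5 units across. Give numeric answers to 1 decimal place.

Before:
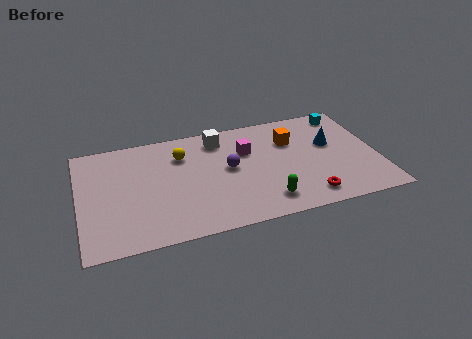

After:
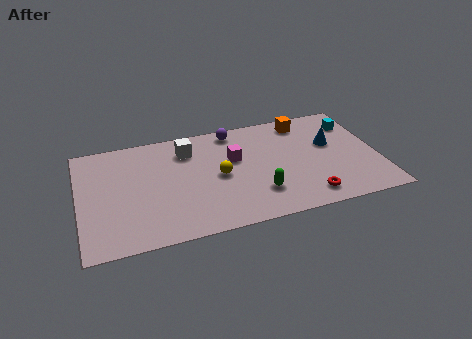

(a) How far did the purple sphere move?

2.6

From (6.9, 4.1) to (7.3, 6.7), the purple sphere covered √(0.4² + 2.6²) ≈ 2.6 units.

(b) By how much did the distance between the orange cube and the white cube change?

+2.1

They were about 3.4 units apart before and 5.5 after — 2.1 units further apart.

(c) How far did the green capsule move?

0.7

From (8.4, 1.4) to (8.1, 2.0), the green capsule covered √(0.3² + 0.6²) ≈ 0.7 units.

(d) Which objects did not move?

the blue cone and the red torus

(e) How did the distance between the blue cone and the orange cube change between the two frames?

+0.3

Before: roughly 1.9 units apart; after: 2.2. That's 0.3 units further apart.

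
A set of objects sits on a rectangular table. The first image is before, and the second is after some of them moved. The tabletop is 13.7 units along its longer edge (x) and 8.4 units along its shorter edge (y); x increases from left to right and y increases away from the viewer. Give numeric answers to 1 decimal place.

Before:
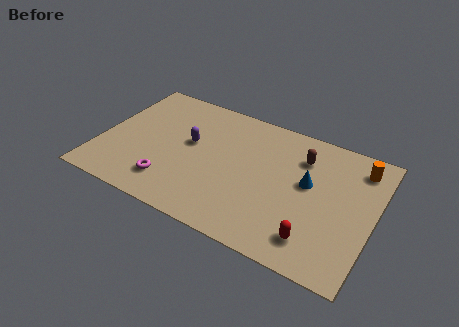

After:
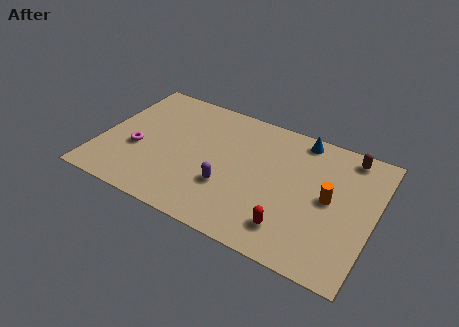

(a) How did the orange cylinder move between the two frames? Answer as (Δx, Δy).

(-1.2, -2.6)

The orange cylinder was at about (12.7, 6.9) and moved to about (11.5, 4.3).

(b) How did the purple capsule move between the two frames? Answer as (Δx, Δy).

(2.2, -2.0)

The purple capsule started near (4.4, 4.8) and ended near (6.6, 2.8).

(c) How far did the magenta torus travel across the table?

2.4

From (3.8, 1.8) to (1.9, 3.3), the magenta torus covered √(1.9² + 1.5²) ≈ 2.4 units.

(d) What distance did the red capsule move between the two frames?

1.2

The red capsule moved from about (11.1, 1.6) to (9.9, 1.7), a distance of √(1.2² + 0.1²) ≈ 1.2.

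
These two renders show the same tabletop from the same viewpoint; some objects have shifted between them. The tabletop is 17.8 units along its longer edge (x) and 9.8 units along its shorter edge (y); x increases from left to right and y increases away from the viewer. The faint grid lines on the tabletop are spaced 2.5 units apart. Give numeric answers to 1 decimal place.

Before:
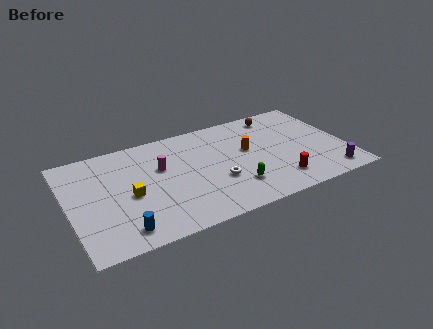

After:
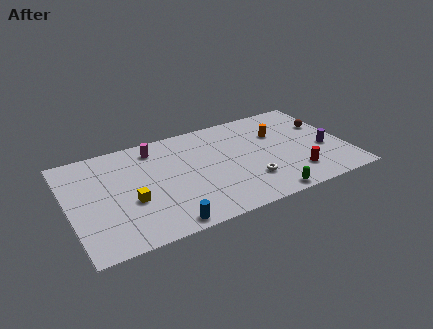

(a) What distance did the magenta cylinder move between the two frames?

2.0

From (6.0, 6.2) to (5.8, 8.2), the magenta cylinder covered √(0.2² + 2.0²) ≈ 2.0 units.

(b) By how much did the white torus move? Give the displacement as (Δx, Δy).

(2.0, -0.8)

The white torus started near (9.3, 3.5) and ended near (11.3, 2.7).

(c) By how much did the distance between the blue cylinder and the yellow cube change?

+0.4

Before: roughly 3.0 units apart; after: 3.4. That's 0.4 units further apart.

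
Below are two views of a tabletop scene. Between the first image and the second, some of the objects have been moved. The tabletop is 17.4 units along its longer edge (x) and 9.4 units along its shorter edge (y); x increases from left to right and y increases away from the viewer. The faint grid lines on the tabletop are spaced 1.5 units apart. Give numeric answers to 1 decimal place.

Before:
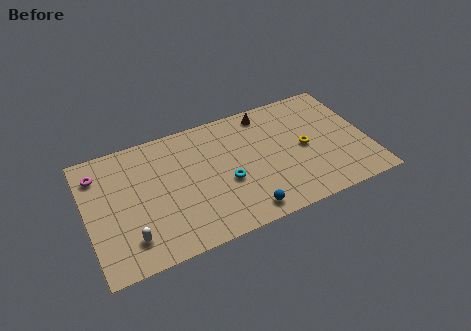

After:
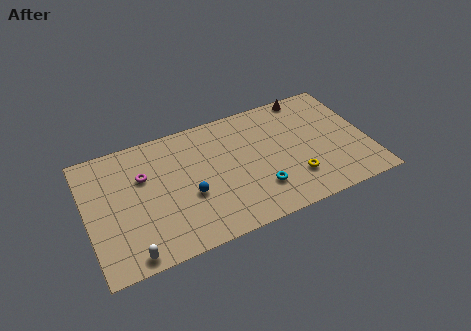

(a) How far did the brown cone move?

2.7

From (11.5, 8.2) to (14.2, 8.6), the brown cone covered √(2.7² + 0.4²) ≈ 2.7 units.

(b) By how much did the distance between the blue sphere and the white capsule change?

-2.1

The distance was about 6.9 in the first image and 4.8 in the second, so they moved 2.1 units closer together.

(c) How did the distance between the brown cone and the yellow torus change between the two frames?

+2.2

They were about 4.1 units apart before and 6.3 after — 2.2 units further apart.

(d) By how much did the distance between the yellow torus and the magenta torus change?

-3.2

They were about 12.9 units apart before and 9.7 after — 3.2 units closer together.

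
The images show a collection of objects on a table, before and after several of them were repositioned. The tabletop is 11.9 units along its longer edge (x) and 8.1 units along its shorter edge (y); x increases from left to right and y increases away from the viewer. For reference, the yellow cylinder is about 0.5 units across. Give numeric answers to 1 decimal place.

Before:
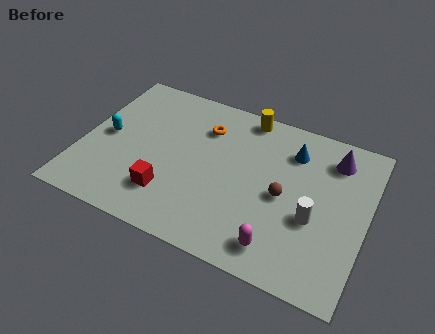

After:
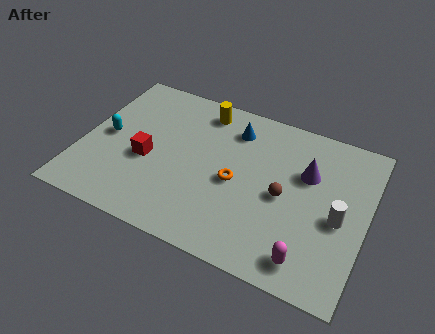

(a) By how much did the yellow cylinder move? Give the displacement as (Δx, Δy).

(-1.8, -0.4)

From the two frames, the yellow cylinder sits at roughly (6.5, 7.3) before and (4.7, 6.9) after.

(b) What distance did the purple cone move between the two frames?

1.6

The purple cone moved from about (10.3, 6.5) to (9.3, 5.3), a distance of √(1.0² + 1.2²) ≈ 1.6.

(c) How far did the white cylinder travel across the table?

1.1

The white cylinder moved from about (9.8, 3.2) to (10.8, 3.6), a distance of √(1.0² + 0.4²) ≈ 1.1.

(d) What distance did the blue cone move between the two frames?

2.5

The blue cone moved from about (8.6, 6.2) to (6.1, 6.4), a distance of √(2.5² + 0.2²) ≈ 2.5.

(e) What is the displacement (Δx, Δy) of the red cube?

(-1.1, 1.4)

The red cube started near (3.9, 2.0) and ended near (2.8, 3.4).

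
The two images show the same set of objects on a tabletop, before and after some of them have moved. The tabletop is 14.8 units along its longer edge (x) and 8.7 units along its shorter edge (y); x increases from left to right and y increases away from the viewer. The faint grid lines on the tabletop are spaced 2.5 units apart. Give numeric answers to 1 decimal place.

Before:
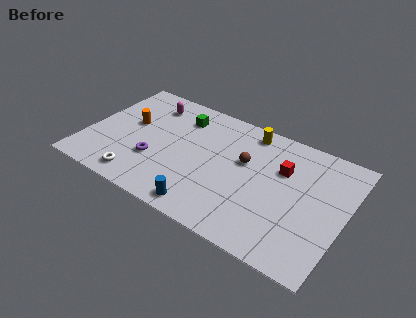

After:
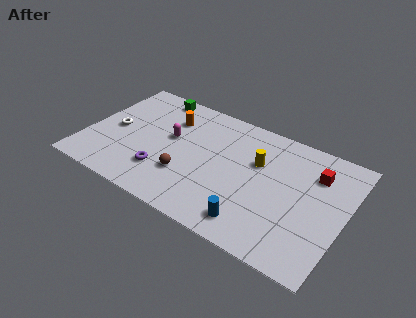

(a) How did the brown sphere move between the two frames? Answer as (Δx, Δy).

(-3.0, -2.6)

From the two frames, the brown sphere sits at roughly (9.0, 5.3) before and (6.0, 2.7) after.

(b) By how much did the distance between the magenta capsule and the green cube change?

+1.3

They were about 1.9 units apart before and 3.2 after — 1.3 units further apart.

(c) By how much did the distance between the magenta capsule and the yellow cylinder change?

-0.8

They were about 5.8 units apart before and 5.0 after — 0.8 units closer together.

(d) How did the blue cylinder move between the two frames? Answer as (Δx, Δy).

(2.7, 0.4)

From the two frames, the blue cylinder sits at roughly (7.4, 1.0) before and (10.1, 1.4) after.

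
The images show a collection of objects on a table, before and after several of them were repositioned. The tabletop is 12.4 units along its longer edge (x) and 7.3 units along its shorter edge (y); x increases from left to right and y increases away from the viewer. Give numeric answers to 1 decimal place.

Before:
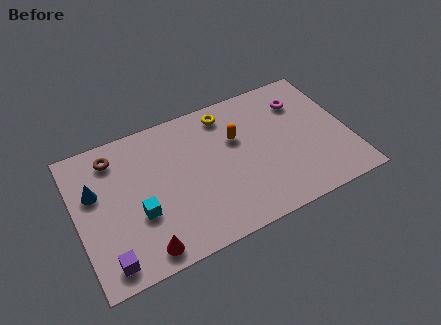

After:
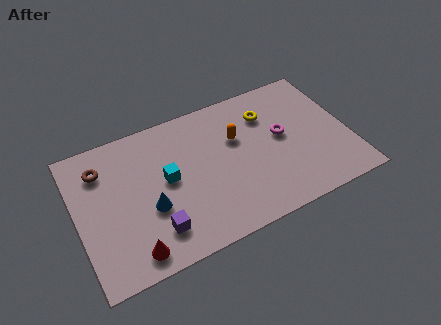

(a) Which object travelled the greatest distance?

the blue cone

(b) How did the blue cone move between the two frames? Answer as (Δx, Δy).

(2.3, -1.8)

The blue cone started near (0.9, 4.6) and ended near (3.2, 2.8).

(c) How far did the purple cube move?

2.3

The purple cube was near (1.1, 1.0) before and (3.3, 1.6) after, so it travelled √(2.2² + 0.6²) ≈ 2.3 units.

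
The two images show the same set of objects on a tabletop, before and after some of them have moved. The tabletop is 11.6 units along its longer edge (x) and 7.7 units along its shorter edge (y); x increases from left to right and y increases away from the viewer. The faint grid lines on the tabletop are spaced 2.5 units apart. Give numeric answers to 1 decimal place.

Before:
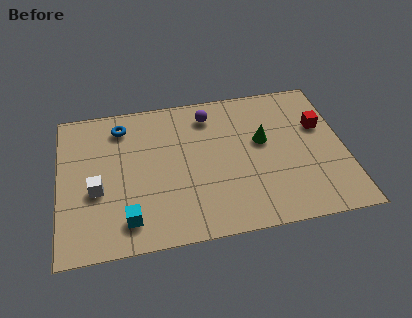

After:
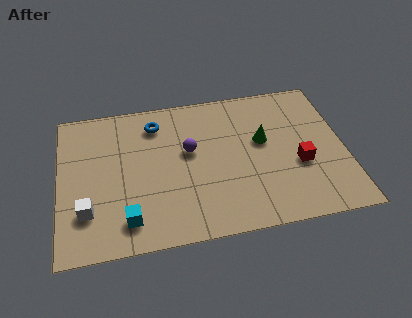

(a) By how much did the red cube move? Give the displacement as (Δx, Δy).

(-1.0, -1.9)

The red cube was at about (10.7, 4.9) and moved to about (9.7, 3.0).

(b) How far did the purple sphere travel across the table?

2.0

The purple sphere moved from about (6.2, 6.3) to (5.3, 4.5), a distance of √(0.9² + 1.8²) ≈ 2.0.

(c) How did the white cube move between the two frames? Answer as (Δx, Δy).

(-0.4, -1.0)

The white cube was at about (1.5, 3.1) and moved to about (1.1, 2.1).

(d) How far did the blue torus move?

1.4

The blue torus was near (2.6, 6.3) before and (4.0, 6.2) after, so it travelled √(1.4² + 0.1²) ≈ 1.4 units.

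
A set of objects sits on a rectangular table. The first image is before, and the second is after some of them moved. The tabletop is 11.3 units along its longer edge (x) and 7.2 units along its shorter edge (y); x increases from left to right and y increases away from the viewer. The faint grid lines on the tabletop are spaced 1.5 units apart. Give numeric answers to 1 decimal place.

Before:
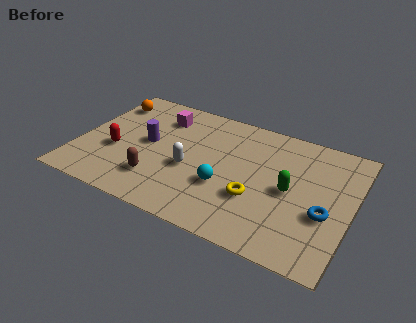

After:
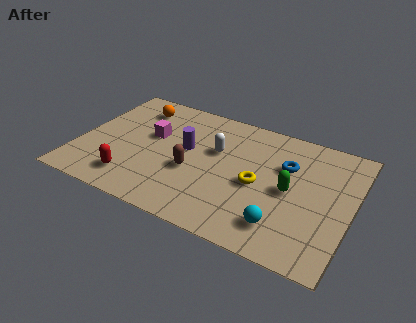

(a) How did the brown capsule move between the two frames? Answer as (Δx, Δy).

(1.3, 1.1)

The brown capsule started near (3.5, 1.8) and ended near (4.8, 2.9).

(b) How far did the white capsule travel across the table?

1.7

The white capsule was near (4.7, 3.0) before and (5.6, 4.5) after, so it travelled √(0.9² + 1.5²) ≈ 1.7 units.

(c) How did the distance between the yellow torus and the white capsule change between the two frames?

-0.6

Before: roughly 2.8 units apart; after: 2.2. That's 0.6 units closer together.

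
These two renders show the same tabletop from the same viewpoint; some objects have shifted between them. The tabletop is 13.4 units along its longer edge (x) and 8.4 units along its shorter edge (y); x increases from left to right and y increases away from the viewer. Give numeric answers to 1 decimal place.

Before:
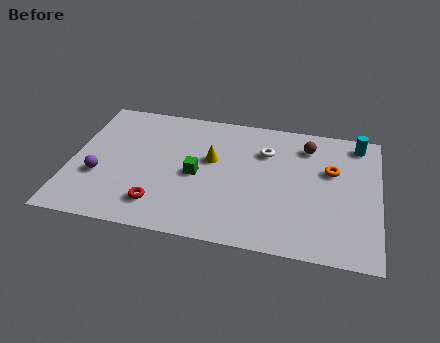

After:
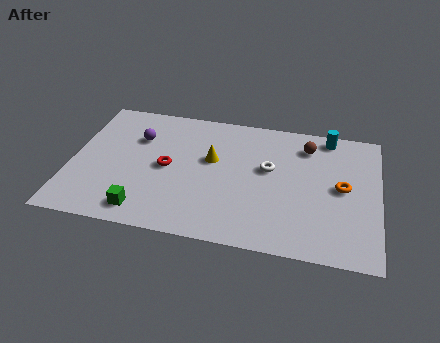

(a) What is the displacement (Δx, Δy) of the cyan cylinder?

(-1.3, 0.2)

From the two frames, the cyan cylinder sits at roughly (12.4, 7.3) before and (11.1, 7.5) after.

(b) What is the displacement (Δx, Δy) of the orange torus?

(0.5, -1.0)

The orange torus started near (11.3, 5.3) and ended near (11.8, 4.3).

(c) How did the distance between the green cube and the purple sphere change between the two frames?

+0.3

The distance was about 4.3 in the first image and 4.6 in the second, so they moved 0.3 units further apart.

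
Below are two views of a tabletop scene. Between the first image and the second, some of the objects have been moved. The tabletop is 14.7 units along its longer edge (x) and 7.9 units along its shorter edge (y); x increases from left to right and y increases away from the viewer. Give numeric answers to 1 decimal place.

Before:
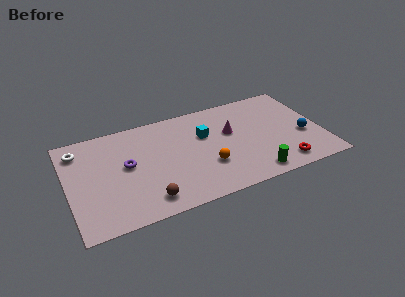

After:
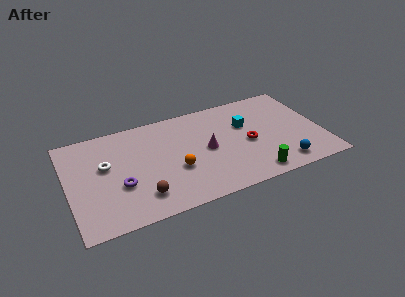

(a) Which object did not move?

the green cylinder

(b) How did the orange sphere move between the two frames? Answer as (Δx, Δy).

(-1.8, 0.4)

From the two frames, the orange sphere sits at roughly (7.9, 2.6) before and (6.1, 3.0) after.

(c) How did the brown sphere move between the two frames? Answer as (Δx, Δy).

(-0.3, 0.4)

From the two frames, the brown sphere sits at roughly (4.3, 1.3) before and (4.0, 1.7) after.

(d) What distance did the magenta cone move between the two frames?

1.7

From (9.5, 4.8) to (8.0, 3.9), the magenta cone covered √(1.5² + 0.9²) ≈ 1.7 units.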